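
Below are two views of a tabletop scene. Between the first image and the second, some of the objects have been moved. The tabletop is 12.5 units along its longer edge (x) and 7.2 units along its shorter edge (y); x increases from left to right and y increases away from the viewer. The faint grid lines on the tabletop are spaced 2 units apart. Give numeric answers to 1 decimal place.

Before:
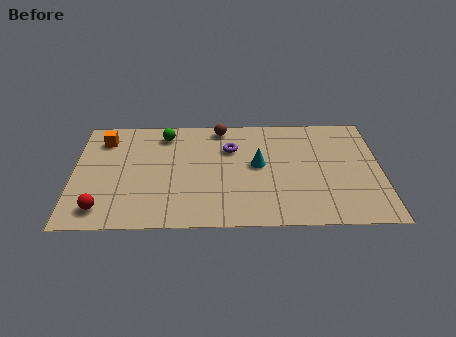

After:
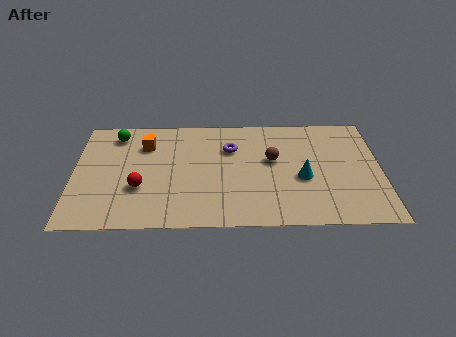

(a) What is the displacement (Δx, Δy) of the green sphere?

(-2.0, 0.0)

The green sphere was at about (3.7, 6.0) and moved to about (1.7, 6.0).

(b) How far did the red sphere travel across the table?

2.0

The red sphere was near (1.2, 1.2) before and (2.7, 2.5) after, so it travelled √(1.5² + 1.3²) ≈ 2.0 units.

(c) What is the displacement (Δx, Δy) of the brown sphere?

(2.1, -2.2)

From the two frames, the brown sphere sits at roughly (6.0, 6.4) before and (8.1, 4.2) after.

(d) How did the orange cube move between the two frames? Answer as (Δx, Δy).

(1.7, -0.4)

The orange cube started near (1.2, 5.7) and ended near (2.9, 5.3).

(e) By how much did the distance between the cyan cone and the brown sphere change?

-1.2

The distance was about 2.9 in the first image and 1.7 in the second, so they moved 1.2 units closer together.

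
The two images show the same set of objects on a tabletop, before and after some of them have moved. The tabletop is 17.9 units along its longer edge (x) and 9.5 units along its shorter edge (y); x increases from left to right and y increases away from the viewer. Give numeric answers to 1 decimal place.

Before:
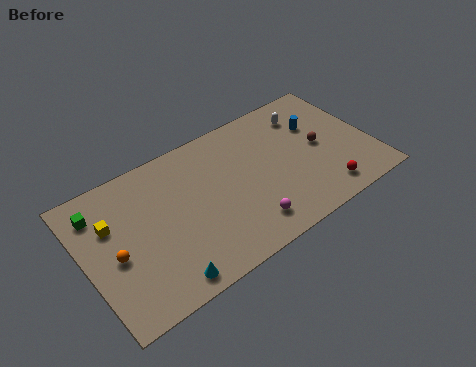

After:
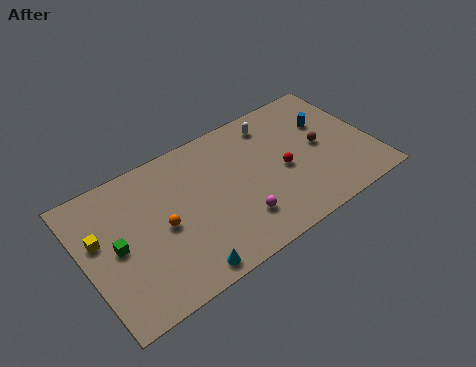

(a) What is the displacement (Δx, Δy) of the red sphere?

(-2.1, 2.8)

The red sphere started near (14.4, 1.5) and ended near (12.3, 4.3).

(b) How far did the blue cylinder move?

0.6

The blue cylinder was near (14.9, 6.4) before and (15.5, 6.3) after, so it travelled √(0.6² + 0.1²) ≈ 0.6 units.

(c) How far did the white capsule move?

2.1

The white capsule was near (14.4, 7.5) before and (12.3, 7.9) after, so it travelled √(2.1² + 0.4²) ≈ 2.1 units.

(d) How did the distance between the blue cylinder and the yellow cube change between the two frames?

+1.4

The distance was about 13.1 in the first image and 14.5 in the second, so they moved 1.4 units further apart.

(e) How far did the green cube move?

2.9

From (1.2, 7.5) to (1.9, 4.7), the green cube covered √(0.7² + 2.8²) ≈ 2.9 units.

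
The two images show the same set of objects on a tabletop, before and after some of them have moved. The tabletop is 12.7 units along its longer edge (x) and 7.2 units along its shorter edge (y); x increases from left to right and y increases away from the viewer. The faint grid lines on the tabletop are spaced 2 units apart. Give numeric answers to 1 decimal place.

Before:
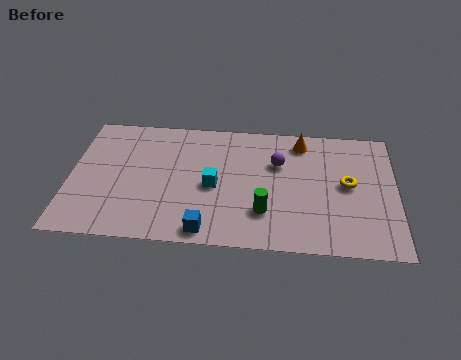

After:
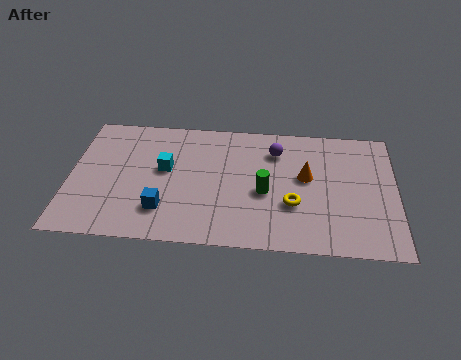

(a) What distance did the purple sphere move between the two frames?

0.7

The purple sphere moved from about (8.1, 4.8) to (8.0, 5.5), a distance of √(0.1² + 0.7²) ≈ 0.7.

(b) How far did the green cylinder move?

1.1

The green cylinder was near (7.6, 2.0) before and (7.6, 3.1) after, so it travelled √(0.0² + 1.1²) ≈ 1.1 units.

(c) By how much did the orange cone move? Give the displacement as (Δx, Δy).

(0.2, -2.0)

The orange cone started near (9.0, 6.1) and ended near (9.2, 4.1).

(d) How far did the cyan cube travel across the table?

2.1

The cyan cube moved from about (5.6, 3.3) to (3.7, 4.1), a distance of √(1.9² + 0.8²) ≈ 2.1.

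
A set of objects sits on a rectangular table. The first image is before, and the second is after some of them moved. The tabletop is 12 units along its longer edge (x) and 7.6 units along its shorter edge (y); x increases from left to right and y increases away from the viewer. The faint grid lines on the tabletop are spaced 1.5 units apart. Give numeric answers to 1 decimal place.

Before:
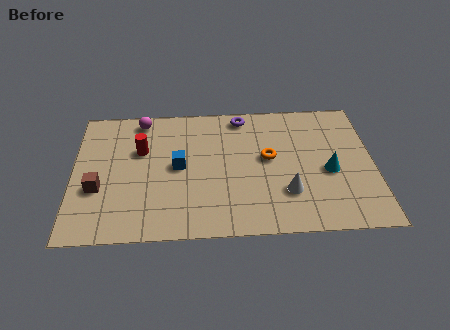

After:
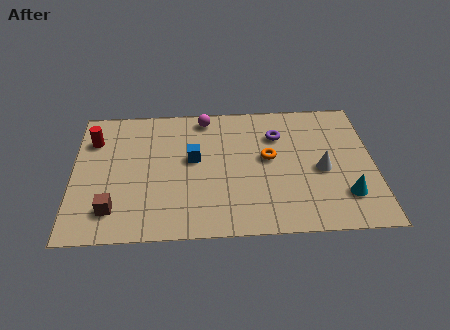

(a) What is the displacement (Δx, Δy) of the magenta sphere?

(2.6, 0.0)

From the two frames, the magenta sphere sits at roughly (2.7, 6.7) before and (5.3, 6.7) after.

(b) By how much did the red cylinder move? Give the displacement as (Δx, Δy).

(-1.9, 0.7)

The red cylinder was at about (2.7, 4.9) and moved to about (0.8, 5.6).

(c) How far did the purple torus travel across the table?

1.8

The purple torus was near (6.8, 6.7) before and (8.2, 5.5) after, so it travelled √(1.4² + 1.2²) ≈ 1.8 units.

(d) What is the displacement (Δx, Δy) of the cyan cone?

(0.6, -1.4)

From the two frames, the cyan cone sits at roughly (10.2, 3.3) before and (10.8, 1.9) after.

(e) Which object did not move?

the orange torus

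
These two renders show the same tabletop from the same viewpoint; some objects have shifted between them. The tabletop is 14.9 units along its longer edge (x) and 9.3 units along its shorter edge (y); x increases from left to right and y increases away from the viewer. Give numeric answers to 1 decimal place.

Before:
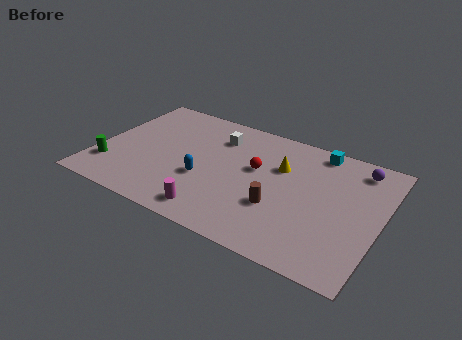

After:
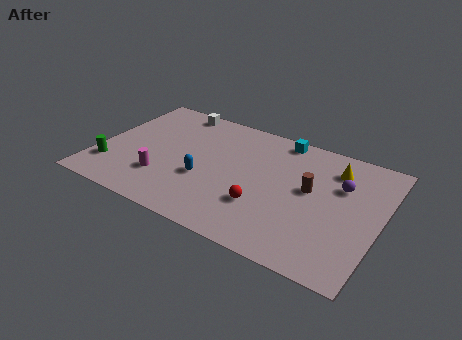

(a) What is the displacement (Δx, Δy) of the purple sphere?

(-0.7, -1.7)

The purple sphere was at about (13.4, 7.9) and moved to about (12.7, 6.2).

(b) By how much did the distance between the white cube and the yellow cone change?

+5.3

Before: roughly 3.6 units apart; after: 8.9. That's 5.3 units further apart.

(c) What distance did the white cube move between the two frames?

2.9

The white cube was near (6.0, 7.1) before and (3.4, 8.4) after, so it travelled √(2.6² + 1.3²) ≈ 2.9 units.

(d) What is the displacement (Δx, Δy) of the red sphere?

(0.7, -2.6)

From the two frames, the red sphere sits at roughly (8.3, 5.5) before and (9.0, 2.9) after.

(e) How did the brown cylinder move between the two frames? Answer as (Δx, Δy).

(1.4, 2.0)

The brown cylinder was at about (9.8, 3.2) and moved to about (11.2, 5.2).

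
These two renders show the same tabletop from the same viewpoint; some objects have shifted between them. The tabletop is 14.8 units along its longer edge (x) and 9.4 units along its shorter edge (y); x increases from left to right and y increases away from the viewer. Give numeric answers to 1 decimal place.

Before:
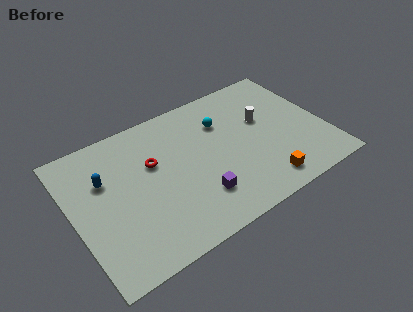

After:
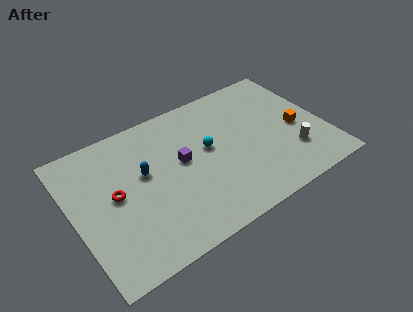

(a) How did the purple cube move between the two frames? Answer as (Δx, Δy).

(-0.5, 2.8)

The purple cube started near (6.9, 2.4) and ended near (6.4, 5.2).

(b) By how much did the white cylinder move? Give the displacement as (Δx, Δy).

(1.2, -3.1)

From the two frames, the white cylinder sits at roughly (11.4, 5.7) before and (12.6, 2.6) after.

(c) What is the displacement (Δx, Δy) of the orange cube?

(2.6, 2.8)

The orange cube started near (10.6, 1.4) and ended near (13.2, 4.2).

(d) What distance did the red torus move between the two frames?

2.6

The red torus moved from about (4.8, 5.9) to (2.4, 4.9), a distance of √(2.4² + 1.0²) ≈ 2.6.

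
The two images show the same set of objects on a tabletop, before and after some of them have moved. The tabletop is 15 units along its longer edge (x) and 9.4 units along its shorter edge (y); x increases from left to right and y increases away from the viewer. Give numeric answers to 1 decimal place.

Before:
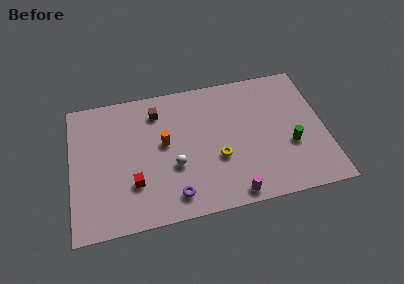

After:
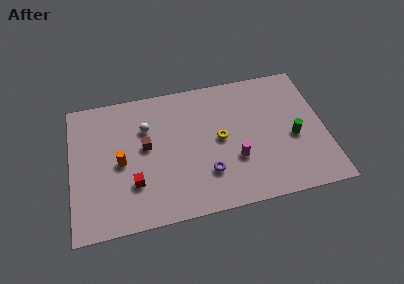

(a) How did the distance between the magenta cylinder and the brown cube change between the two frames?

-2.2

The distance was about 7.8 in the first image and 5.6 in the second, so they moved 2.2 units closer together.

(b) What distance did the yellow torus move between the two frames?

1.3

The yellow torus moved from about (8.6, 3.5) to (8.8, 4.8), a distance of √(0.2² + 1.3²) ≈ 1.3.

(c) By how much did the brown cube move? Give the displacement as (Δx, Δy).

(-0.8, -2.3)

The brown cube was at about (5.2, 7.5) and moved to about (4.4, 5.2).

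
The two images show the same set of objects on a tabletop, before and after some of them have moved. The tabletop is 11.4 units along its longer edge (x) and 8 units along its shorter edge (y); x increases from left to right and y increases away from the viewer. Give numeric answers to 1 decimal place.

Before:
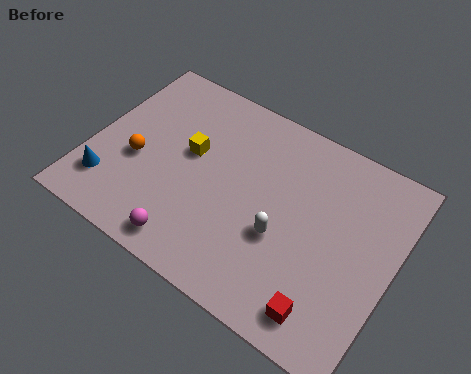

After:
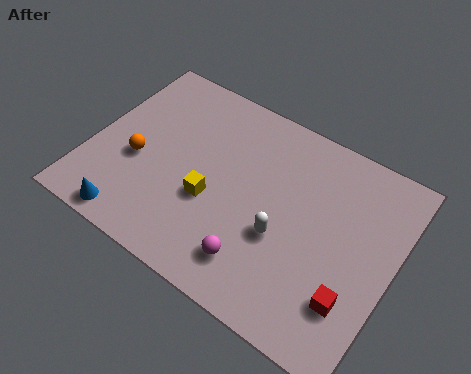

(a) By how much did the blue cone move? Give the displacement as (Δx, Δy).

(1.1, -1.0)

The blue cone was at about (1.0, 1.8) and moved to about (2.1, 0.8).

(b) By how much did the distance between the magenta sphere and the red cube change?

-1.6

Before: roughly 5.1 units apart; after: 3.5. That's 1.6 units closer together.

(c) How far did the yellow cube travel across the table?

1.9

The yellow cube was near (3.6, 4.6) before and (4.7, 3.1) after, so it travelled √(1.1² + 1.5²) ≈ 1.9 units.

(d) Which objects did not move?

the orange sphere and the white capsule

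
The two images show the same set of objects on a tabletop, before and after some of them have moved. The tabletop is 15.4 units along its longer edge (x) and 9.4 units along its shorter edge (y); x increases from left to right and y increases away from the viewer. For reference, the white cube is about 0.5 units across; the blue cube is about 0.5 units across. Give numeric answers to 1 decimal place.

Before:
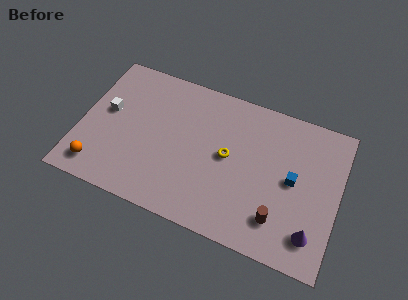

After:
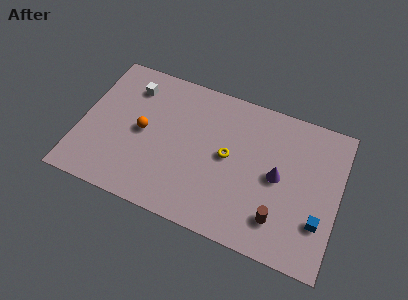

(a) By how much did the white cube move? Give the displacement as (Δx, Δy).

(1.2, 2.1)

The white cube was at about (1.5, 5.3) and moved to about (2.7, 7.4).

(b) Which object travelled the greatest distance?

the orange sphere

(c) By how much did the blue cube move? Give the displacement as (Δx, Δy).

(1.7, -2.0)

The blue cube was at about (12.7, 4.8) and moved to about (14.4, 2.8).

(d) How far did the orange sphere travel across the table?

3.9

From (1.4, 1.5) to (3.7, 4.7), the orange sphere covered √(2.3² + 3.2²) ≈ 3.9 units.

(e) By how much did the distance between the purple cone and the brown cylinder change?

+0.6

They were about 2.0 units apart before and 2.6 after — 0.6 units further apart.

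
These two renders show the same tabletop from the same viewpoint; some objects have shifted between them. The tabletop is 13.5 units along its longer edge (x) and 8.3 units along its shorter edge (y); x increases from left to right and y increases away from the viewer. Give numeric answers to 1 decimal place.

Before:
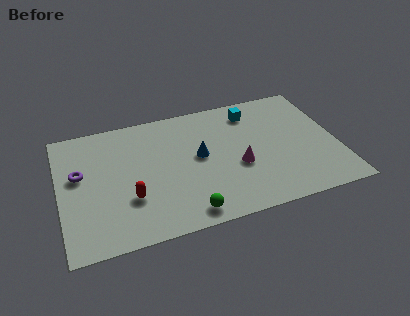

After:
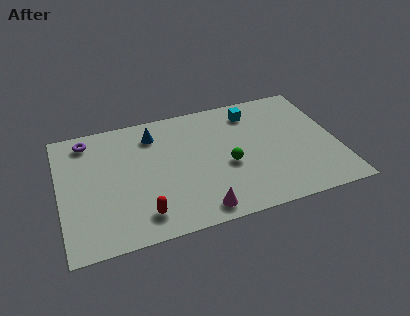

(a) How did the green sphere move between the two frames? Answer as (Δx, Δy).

(2.2, 2.5)

The green sphere was at about (5.9, 1.0) and moved to about (8.1, 3.5).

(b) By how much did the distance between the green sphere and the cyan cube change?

-3.3

Before: roughly 6.9 units apart; after: 3.6. That's 3.3 units closer together.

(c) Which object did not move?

the cyan cube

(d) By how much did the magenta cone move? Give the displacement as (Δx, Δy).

(-2.1, -2.3)

The magenta cone was at about (8.6, 3.3) and moved to about (6.5, 1.0).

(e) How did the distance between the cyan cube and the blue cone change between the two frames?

+1.3

Before: roughly 3.6 units apart; after: 4.9. That's 1.3 units further apart.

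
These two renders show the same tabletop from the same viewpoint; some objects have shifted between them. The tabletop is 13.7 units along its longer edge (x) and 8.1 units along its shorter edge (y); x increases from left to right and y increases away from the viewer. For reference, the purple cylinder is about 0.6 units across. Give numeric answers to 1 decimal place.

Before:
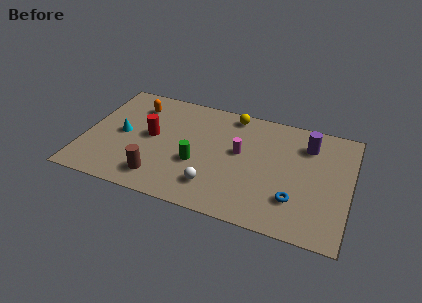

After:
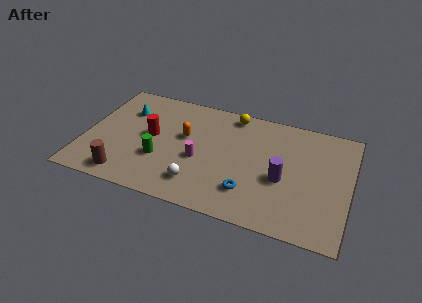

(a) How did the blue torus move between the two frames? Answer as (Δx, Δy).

(-2.3, -0.2)

From the two frames, the blue torus sits at roughly (11.0, 2.2) before and (8.7, 2.0) after.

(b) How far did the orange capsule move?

3.1

The orange capsule was near (2.4, 6.3) before and (5.1, 4.8) after, so it travelled √(2.7² + 1.5²) ≈ 3.1 units.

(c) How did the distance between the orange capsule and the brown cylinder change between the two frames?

-0.5

They were about 5.1 units apart before and 4.6 after — 0.5 units closer together.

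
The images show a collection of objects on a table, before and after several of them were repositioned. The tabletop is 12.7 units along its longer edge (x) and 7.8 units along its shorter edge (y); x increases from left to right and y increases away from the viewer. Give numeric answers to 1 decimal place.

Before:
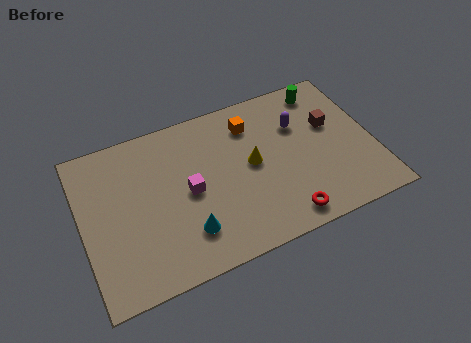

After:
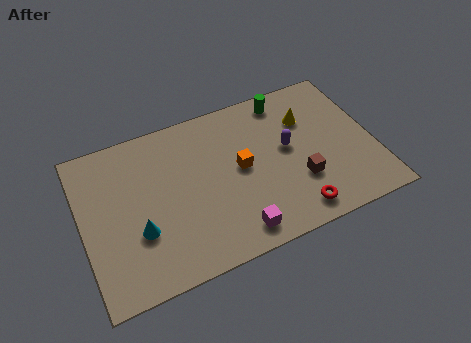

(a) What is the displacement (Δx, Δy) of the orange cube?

(-0.7, -2.0)

From the two frames, the orange cube sits at roughly (7.6, 6.1) before and (6.9, 4.1) after.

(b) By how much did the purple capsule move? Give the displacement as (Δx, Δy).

(-0.6, -1.0)

The purple capsule was at about (9.6, 5.3) and moved to about (9.0, 4.3).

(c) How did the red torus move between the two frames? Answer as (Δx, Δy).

(0.5, 0.1)

The red torus was at about (8.4, 1.0) and moved to about (8.9, 1.1).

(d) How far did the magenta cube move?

3.2

From (4.6, 3.8) to (6.3, 1.1), the magenta cube covered √(1.7² + 2.7²) ≈ 3.2 units.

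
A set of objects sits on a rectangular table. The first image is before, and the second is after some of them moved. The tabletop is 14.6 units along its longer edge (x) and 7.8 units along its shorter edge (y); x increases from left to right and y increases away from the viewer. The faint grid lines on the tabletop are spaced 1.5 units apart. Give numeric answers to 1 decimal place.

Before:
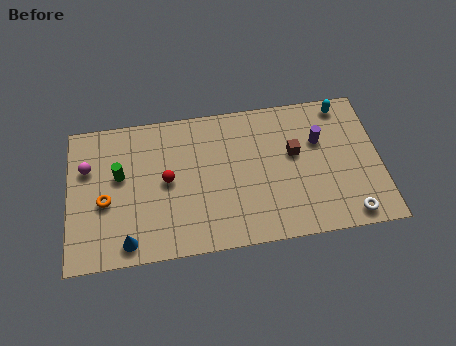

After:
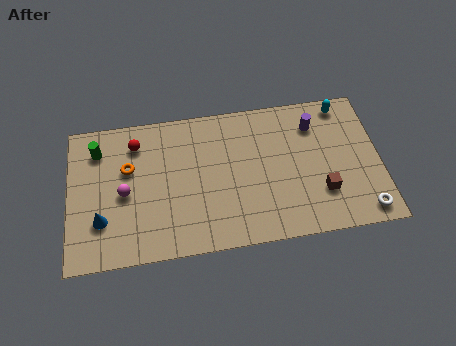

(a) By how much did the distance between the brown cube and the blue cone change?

+1.6

Before: roughly 8.7 units apart; after: 10.3. That's 1.6 units further apart.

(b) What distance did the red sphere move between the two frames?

2.6

The red sphere moved from about (4.6, 4.0) to (3.2, 6.2), a distance of √(1.4² + 2.2²) ≈ 2.6.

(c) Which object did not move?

the cyan capsule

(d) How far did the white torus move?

0.7

The white torus moved from about (13.0, 0.9) to (13.7, 1.0), a distance of √(0.7² + 0.1²) ≈ 0.7.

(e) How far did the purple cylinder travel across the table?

0.9

From (11.8, 5.1) to (11.6, 6.0), the purple cylinder covered √(0.2² + 0.9²) ≈ 0.9 units.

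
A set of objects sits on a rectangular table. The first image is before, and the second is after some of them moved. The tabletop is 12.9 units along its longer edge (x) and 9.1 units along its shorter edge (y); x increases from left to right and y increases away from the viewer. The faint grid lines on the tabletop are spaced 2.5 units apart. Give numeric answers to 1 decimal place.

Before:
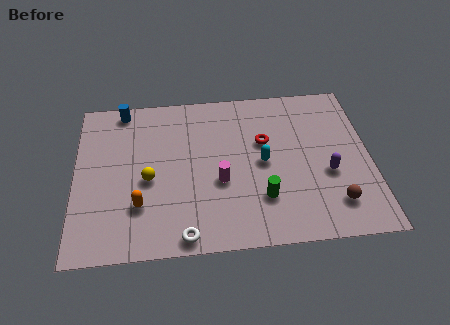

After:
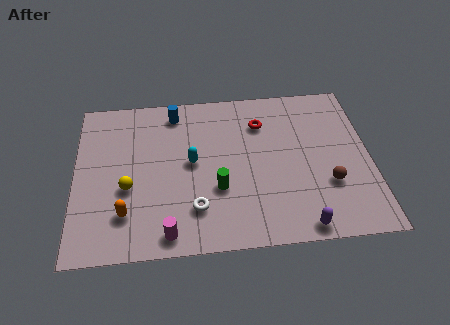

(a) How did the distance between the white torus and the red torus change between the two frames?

-0.6

They were about 6.1 units apart before and 5.5 after — 0.6 units closer together.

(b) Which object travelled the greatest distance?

the magenta cylinder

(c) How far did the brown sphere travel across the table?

1.1

The brown sphere was near (11.2, 1.9) before and (11.0, 3.0) after, so it travelled √(0.2² + 1.1²) ≈ 1.1 units.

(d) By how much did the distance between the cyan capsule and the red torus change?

+2.5

They were about 1.2 units apart before and 3.7 after — 2.5 units further apart.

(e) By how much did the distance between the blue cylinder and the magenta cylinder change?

+0.6

They were about 6.2 units apart before and 6.8 after — 0.6 units further apart.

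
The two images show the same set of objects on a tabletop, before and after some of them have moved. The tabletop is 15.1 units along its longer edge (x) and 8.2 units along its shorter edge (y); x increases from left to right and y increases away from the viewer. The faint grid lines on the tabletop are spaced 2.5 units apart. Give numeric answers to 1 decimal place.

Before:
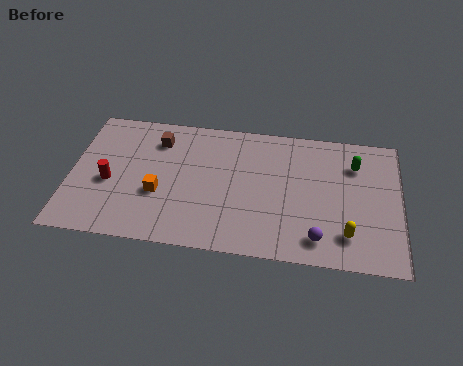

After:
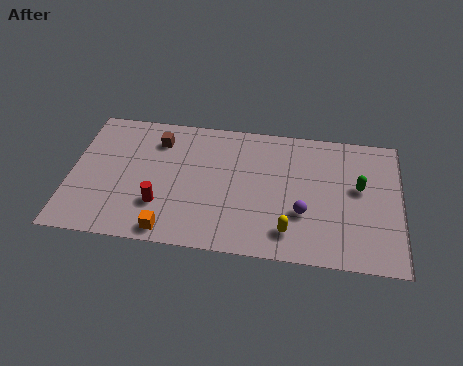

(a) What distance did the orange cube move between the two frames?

2.3

The orange cube moved from about (4.1, 3.1) to (4.7, 0.9), a distance of √(0.6² + 2.2²) ≈ 2.3.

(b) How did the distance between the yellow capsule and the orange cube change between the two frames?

-3.3

The distance was about 8.7 in the first image and 5.4 in the second, so they moved 3.3 units closer together.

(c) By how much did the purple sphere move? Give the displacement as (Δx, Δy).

(-0.7, 1.4)

The purple sphere started near (11.4, 1.4) and ended near (10.7, 2.8).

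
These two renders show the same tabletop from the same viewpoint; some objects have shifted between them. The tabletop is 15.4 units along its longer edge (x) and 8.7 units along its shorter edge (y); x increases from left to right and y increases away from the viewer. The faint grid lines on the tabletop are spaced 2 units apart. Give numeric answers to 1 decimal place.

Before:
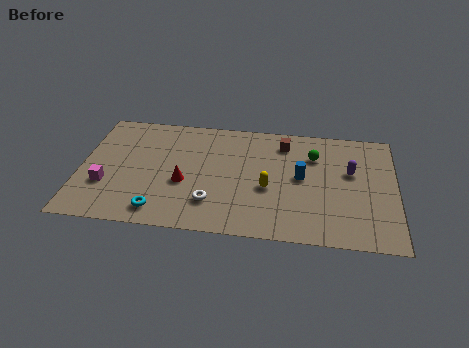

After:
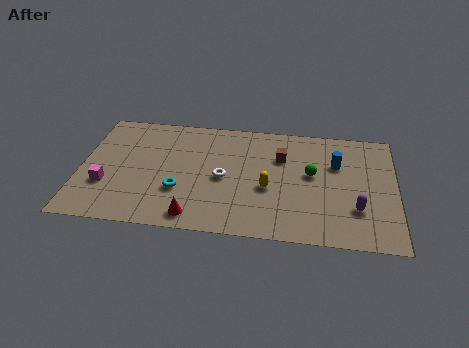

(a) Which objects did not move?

the yellow capsule and the magenta cube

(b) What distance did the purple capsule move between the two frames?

2.7

The purple capsule moved from about (13.2, 5.3) to (13.5, 2.6), a distance of √(0.3² + 2.7²) ≈ 2.7.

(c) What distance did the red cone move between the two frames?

2.5

From (5.1, 3.5) to (5.7, 1.1), the red cone covered √(0.6² + 2.4²) ≈ 2.5 units.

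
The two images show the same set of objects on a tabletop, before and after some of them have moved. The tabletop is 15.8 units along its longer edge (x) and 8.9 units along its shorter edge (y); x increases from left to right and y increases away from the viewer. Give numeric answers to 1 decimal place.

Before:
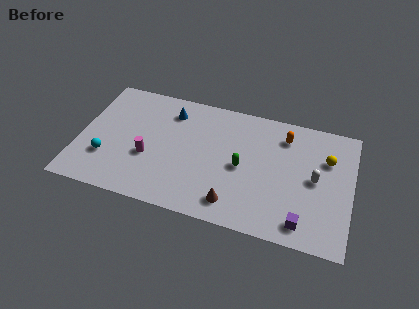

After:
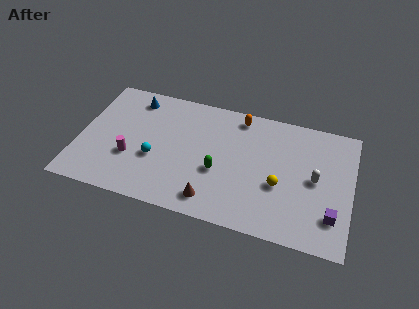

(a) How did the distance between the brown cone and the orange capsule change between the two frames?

+0.3

Before: roughly 6.2 units apart; after: 6.5. That's 0.3 units further apart.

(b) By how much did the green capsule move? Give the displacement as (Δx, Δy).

(-1.3, -0.7)

The green capsule was at about (9.5, 4.2) and moved to about (8.2, 3.5).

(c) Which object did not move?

the white capsule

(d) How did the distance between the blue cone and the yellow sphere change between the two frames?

+0.4

Before: roughly 9.3 units apart; after: 9.7. That's 0.4 units further apart.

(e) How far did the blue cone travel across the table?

2.2

The blue cone moved from about (5.1, 7.1) to (2.9, 7.5), a distance of √(2.2² + 0.4²) ≈ 2.2.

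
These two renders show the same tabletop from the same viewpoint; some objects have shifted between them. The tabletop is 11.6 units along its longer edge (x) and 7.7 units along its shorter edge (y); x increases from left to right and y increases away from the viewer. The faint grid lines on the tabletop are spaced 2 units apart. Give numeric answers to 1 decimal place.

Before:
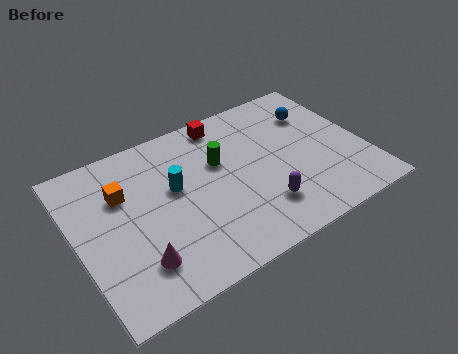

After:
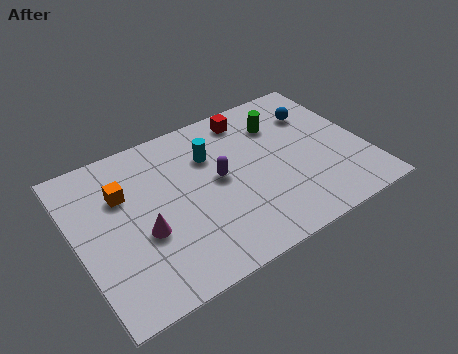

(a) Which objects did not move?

the blue sphere and the orange cube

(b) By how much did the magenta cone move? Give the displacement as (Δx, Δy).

(0.4, 1.2)

The magenta cone started near (2.1, 1.8) and ended near (2.5, 3.0).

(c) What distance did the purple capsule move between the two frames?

2.6

From (7.1, 1.9) to (5.7, 4.1), the purple capsule covered √(1.4² + 2.2²) ≈ 2.6 units.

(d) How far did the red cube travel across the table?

1.0

The red cube was near (6.4, 6.8) before and (7.4, 6.6) after, so it travelled √(1.0² + 0.2²) ≈ 1.0 units.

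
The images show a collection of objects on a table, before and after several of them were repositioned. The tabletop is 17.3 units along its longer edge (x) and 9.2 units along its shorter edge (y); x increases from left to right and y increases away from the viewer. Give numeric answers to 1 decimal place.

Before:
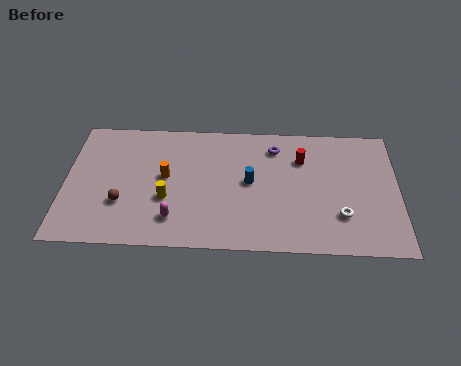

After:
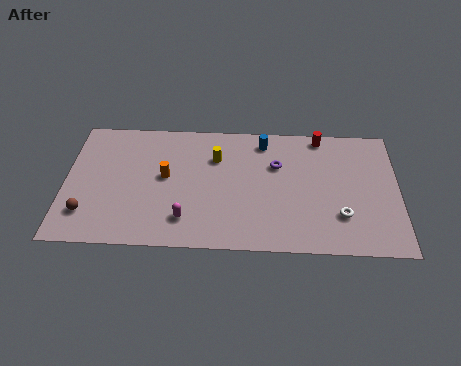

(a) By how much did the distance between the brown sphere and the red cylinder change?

+3.6

Before: roughly 10.0 units apart; after: 13.6. That's 3.6 units further apart.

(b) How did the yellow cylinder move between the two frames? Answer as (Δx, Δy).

(2.5, 3.1)

From the two frames, the yellow cylinder sits at roughly (5.3, 3.4) before and (7.8, 6.5) after.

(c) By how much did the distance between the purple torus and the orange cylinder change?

-0.3

The distance was about 6.2 in the first image and 5.9 in the second, so they moved 0.3 units closer together.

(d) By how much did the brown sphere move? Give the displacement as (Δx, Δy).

(-1.8, -0.8)

From the two frames, the brown sphere sits at roughly (3.0, 3.0) before and (1.2, 2.2) after.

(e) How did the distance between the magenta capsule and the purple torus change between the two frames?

-1.3

The distance was about 7.5 in the first image and 6.2 in the second, so they moved 1.3 units closer together.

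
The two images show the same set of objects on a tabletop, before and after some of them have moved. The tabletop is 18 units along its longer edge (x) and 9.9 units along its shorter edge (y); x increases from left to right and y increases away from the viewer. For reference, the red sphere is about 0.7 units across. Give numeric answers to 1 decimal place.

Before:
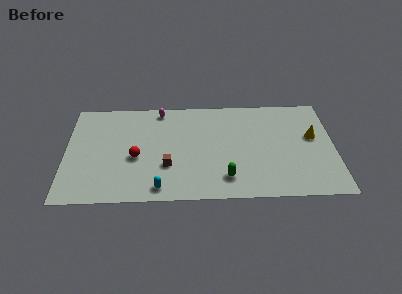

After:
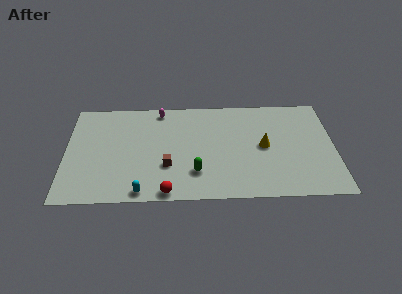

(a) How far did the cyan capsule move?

1.2

The cyan capsule moved from about (6.3, 1.2) to (5.1, 0.9), a distance of √(1.2² + 0.3²) ≈ 1.2.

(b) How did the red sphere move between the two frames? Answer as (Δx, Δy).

(2.1, -3.4)

The red sphere started near (4.7, 4.2) and ended near (6.8, 0.8).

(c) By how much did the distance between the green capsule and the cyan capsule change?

-0.5

They were about 4.5 units apart before and 4.0 after — 0.5 units closer together.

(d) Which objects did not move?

the brown cube and the magenta capsule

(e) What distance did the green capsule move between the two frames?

2.1

From (10.7, 2.0) to (8.7, 2.6), the green capsule covered √(2.0² + 0.6²) ≈ 2.1 units.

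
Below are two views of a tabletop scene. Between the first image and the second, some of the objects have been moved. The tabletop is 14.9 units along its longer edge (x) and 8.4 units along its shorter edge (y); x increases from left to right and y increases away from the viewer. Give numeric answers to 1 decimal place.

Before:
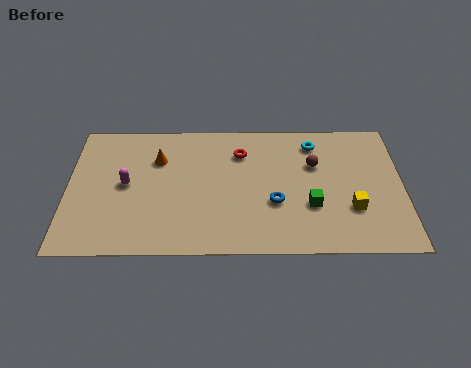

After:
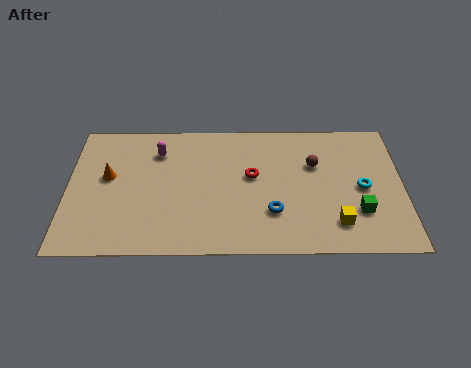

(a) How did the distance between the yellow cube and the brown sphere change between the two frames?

+0.6

The distance was about 3.2 in the first image and 3.8 in the second, so they moved 0.6 units further apart.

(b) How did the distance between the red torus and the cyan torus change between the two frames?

+1.6

They were about 3.4 units apart before and 5.0 after — 1.6 units further apart.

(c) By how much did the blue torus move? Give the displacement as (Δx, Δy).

(-0.1, -0.6)

From the two frames, the blue torus sits at roughly (9.2, 3.1) before and (9.1, 2.5) after.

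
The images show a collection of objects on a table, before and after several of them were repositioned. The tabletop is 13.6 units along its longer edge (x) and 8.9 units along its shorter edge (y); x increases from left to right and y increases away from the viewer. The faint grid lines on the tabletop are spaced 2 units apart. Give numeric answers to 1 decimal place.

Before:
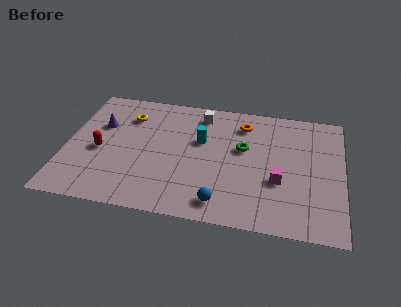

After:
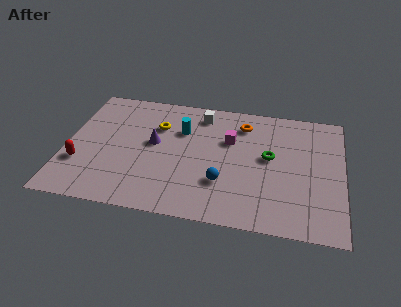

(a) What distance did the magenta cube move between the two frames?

3.5

The magenta cube was near (10.5, 3.3) before and (8.0, 5.8) after, so it travelled √(2.5² + 2.5²) ≈ 3.5 units.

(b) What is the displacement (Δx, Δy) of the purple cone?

(2.7, -0.9)

The purple cone was at about (1.6, 5.8) and moved to about (4.3, 4.9).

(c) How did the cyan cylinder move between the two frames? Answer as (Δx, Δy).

(-1.0, 0.6)

From the two frames, the cyan cylinder sits at roughly (6.6, 5.5) before and (5.6, 6.1) after.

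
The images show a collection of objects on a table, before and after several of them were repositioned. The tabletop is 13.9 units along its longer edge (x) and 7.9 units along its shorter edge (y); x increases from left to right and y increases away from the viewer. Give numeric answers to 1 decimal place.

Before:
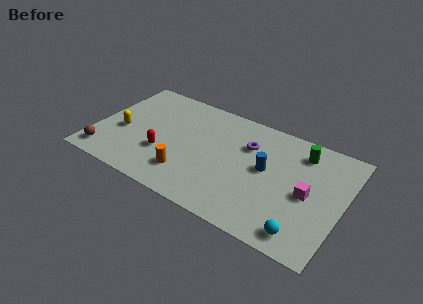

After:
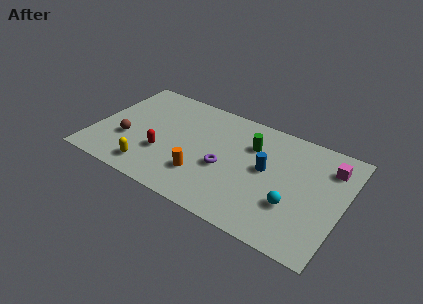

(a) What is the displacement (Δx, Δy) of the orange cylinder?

(0.8, 0.3)

From the two frames, the orange cylinder sits at roughly (5.5, 1.9) before and (6.3, 2.2) after.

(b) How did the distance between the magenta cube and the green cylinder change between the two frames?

+1.5

They were about 2.8 units apart before and 4.3 after — 1.5 units further apart.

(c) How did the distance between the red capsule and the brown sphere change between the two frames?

-1.3

They were about 3.4 units apart before and 2.1 after — 1.3 units closer together.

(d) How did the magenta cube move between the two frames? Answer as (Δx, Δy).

(0.9, 2.4)

The magenta cube started near (12.0, 3.7) and ended near (12.9, 6.1).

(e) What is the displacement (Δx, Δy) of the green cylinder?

(-2.7, -0.8)

From the two frames, the green cylinder sits at roughly (11.3, 6.4) before and (8.6, 5.6) after.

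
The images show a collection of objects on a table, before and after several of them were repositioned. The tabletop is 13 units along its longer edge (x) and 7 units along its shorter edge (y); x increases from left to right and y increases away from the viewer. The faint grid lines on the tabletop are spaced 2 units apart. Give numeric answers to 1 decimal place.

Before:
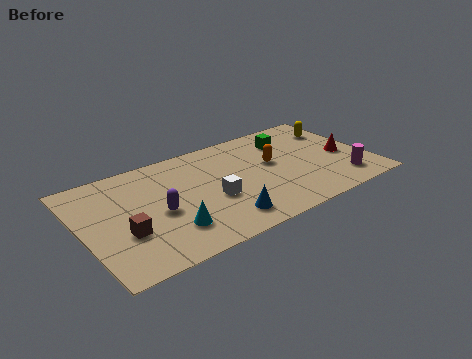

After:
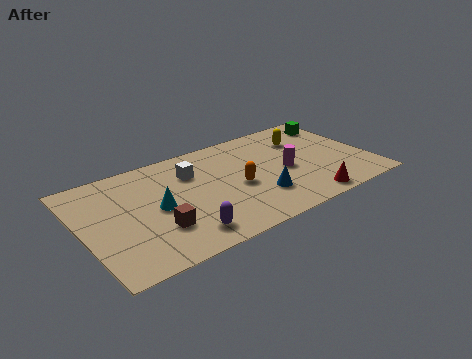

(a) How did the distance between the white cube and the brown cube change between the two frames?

-0.5

They were about 4.0 units apart before and 3.5 after — 0.5 units closer together.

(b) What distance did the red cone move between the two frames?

3.2

The red cone was near (11.9, 3.1) before and (9.7, 0.8) after, so it travelled √(2.2² + 2.3²) ≈ 3.2 units.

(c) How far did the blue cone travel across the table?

1.9

The blue cone moved from about (5.9, 1.3) to (7.7, 2.0), a distance of √(1.8² + 0.7²) ≈ 1.9.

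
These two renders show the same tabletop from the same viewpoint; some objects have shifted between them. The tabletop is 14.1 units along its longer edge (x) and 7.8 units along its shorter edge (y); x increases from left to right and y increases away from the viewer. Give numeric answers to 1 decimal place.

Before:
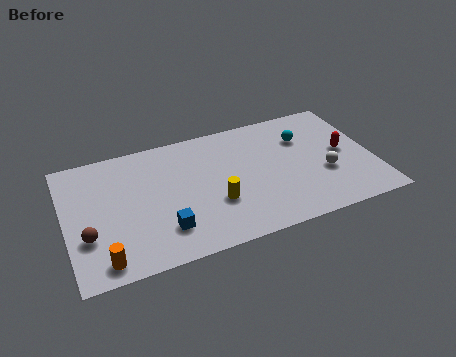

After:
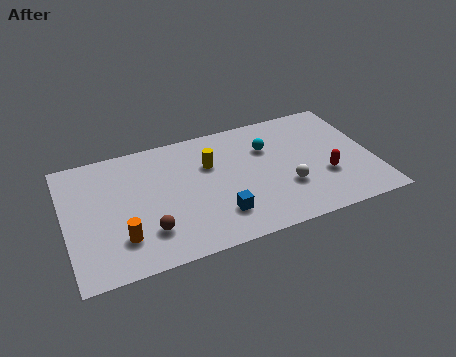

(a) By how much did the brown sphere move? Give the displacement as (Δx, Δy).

(2.7, -0.6)

From the two frames, the brown sphere sits at roughly (0.9, 2.6) before and (3.6, 2.0) after.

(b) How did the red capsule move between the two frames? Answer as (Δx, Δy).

(-1.0, -1.3)

The red capsule started near (12.8, 4.0) and ended near (11.8, 2.7).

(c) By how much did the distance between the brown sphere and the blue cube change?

-0.3

The distance was about 3.5 in the first image and 3.2 in the second, so they moved 0.3 units closer together.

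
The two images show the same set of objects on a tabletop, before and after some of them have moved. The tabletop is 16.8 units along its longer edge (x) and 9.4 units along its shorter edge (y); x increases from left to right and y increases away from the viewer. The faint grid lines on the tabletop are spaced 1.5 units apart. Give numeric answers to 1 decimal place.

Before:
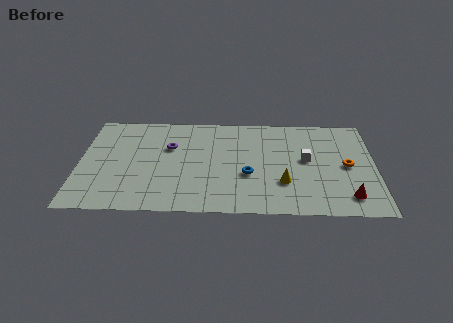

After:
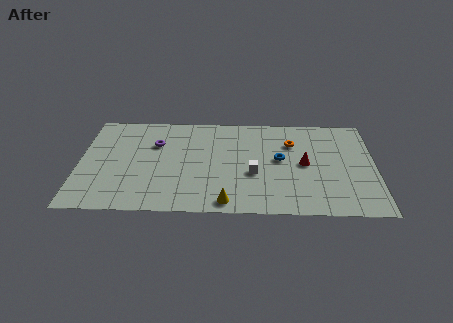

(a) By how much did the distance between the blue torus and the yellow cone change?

+3.0

Before: roughly 2.1 units apart; after: 5.1. That's 3.0 units further apart.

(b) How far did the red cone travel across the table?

3.8

From (15.2, 1.7) to (12.8, 4.7), the red cone covered √(2.4² + 3.0²) ≈ 3.8 units.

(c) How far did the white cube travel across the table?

3.3

The white cube was near (12.9, 5.1) before and (9.9, 3.7) after, so it travelled √(3.0² + 1.4²) ≈ 3.3 units.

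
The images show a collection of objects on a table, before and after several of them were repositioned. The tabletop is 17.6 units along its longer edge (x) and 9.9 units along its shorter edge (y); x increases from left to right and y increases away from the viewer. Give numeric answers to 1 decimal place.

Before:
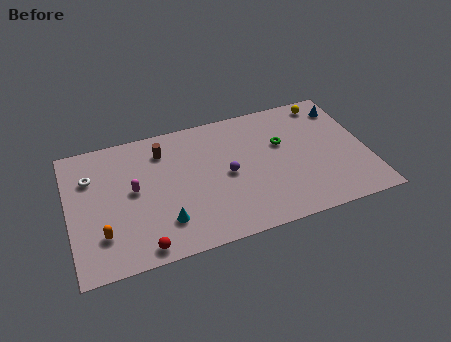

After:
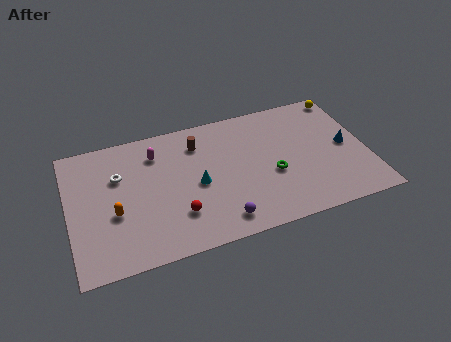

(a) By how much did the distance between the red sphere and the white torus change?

-1.5

They were about 6.5 units apart before and 5.0 after — 1.5 units closer together.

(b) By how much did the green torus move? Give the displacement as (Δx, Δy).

(-0.8, -2.2)

The green torus started near (12.7, 6.2) and ended near (11.9, 4.0).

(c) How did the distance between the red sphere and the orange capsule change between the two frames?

+1.1

The distance was about 2.7 in the first image and 3.8 in the second, so they moved 1.1 units further apart.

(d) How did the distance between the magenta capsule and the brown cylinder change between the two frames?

-0.6

They were about 3.1 units apart before and 2.5 after — 0.6 units closer together.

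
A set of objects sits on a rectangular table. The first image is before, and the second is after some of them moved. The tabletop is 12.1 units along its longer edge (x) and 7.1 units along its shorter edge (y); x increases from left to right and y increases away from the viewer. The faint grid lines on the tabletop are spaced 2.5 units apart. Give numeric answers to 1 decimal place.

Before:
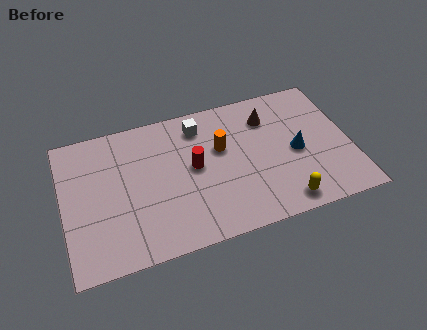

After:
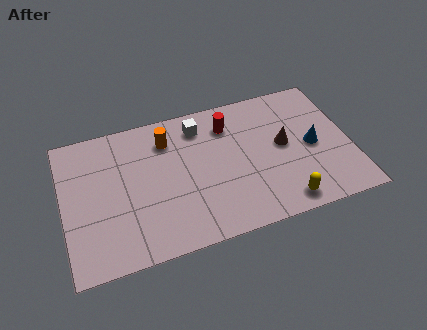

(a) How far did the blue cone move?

0.7

The blue cone was near (9.8, 3.3) before and (10.5, 3.4) after, so it travelled √(0.7² + 0.1²) ≈ 0.7 units.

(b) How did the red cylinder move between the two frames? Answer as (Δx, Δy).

(1.6, 1.7)

From the two frames, the red cylinder sits at roughly (5.5, 3.8) before and (7.1, 5.5) after.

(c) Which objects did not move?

the white cube and the yellow capsule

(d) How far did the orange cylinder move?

2.5

From (6.7, 4.4) to (4.5, 5.5), the orange cylinder covered √(2.2² + 1.1²) ≈ 2.5 units.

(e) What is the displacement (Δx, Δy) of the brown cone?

(0.5, -1.6)

The brown cone was at about (8.8, 5.4) and moved to about (9.3, 3.8).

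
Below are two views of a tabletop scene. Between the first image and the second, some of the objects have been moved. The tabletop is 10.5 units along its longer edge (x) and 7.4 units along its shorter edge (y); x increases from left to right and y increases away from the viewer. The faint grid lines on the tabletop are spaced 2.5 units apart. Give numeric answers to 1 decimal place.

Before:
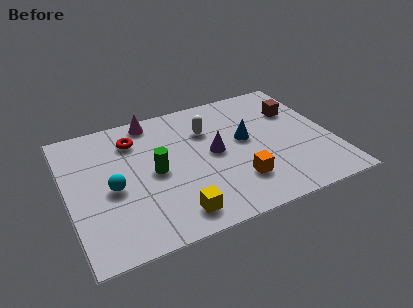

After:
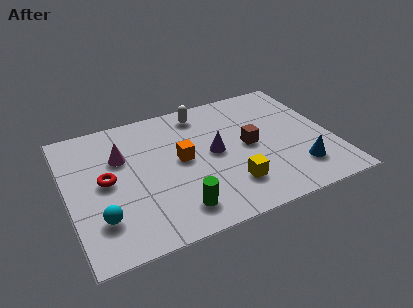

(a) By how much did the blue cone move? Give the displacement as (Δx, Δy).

(1.8, -2.4)

From the two frames, the blue cone sits at roughly (7.1, 4.1) before and (8.9, 1.7) after.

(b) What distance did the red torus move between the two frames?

2.3

From (2.8, 5.7) to (1.5, 3.8), the red torus covered √(1.3² + 1.9²) ≈ 2.3 units.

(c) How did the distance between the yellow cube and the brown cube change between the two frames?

-4.6

They were about 6.7 units apart before and 2.1 after — 4.6 units closer together.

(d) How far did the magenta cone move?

2.2

The magenta cone was near (3.6, 6.6) before and (2.2, 4.9) after, so it travelled √(1.4² + 1.7²) ≈ 2.2 units.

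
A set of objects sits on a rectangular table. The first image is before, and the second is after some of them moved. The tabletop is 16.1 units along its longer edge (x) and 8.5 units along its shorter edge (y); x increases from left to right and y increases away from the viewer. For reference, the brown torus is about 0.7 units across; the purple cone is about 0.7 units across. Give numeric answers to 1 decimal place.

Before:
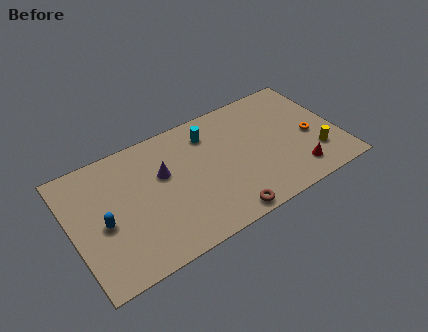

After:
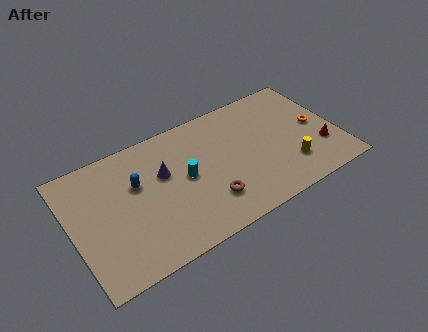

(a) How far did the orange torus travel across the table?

0.8

The orange torus was near (14.4, 3.7) before and (14.9, 4.3) after, so it travelled √(0.5² + 0.6²) ≈ 0.8 units.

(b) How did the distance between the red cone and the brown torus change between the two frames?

+2.3

Before: roughly 4.7 units apart; after: 7.0. That's 2.3 units further apart.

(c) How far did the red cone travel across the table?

2.0

The red cone was near (13.2, 1.6) before and (14.9, 2.6) after, so it travelled √(1.7² + 1.0²) ≈ 2.0 units.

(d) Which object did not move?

the purple cone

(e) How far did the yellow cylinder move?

1.6

The yellow cylinder was near (14.5, 2.3) before and (12.9, 2.2) after, so it travelled √(1.6² + 0.1²) ≈ 1.6 units.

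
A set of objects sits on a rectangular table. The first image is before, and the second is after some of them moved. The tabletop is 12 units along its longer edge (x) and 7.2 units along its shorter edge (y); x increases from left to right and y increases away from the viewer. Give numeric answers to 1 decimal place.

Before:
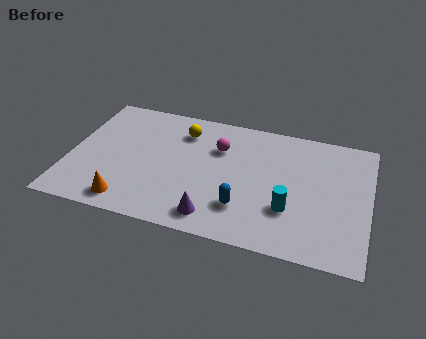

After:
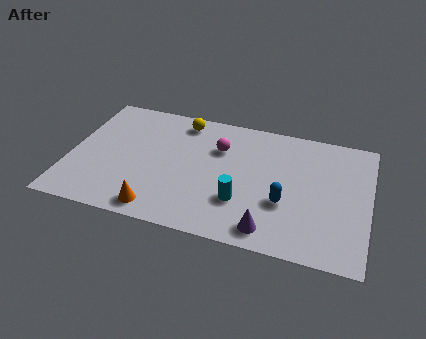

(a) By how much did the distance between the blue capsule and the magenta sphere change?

+0.4

Before: roughly 3.3 units apart; after: 3.7. That's 0.4 units further apart.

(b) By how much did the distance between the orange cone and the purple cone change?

+1.0

Before: roughly 3.4 units apart; after: 4.4. That's 1.0 units further apart.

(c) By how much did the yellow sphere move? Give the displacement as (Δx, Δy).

(-0.1, 0.6)

The yellow sphere started near (4.4, 5.6) and ended near (4.3, 6.2).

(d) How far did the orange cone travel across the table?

1.2

From (2.6, 1.0) to (3.8, 0.9), the orange cone covered √(1.2² + 0.1²) ≈ 1.2 units.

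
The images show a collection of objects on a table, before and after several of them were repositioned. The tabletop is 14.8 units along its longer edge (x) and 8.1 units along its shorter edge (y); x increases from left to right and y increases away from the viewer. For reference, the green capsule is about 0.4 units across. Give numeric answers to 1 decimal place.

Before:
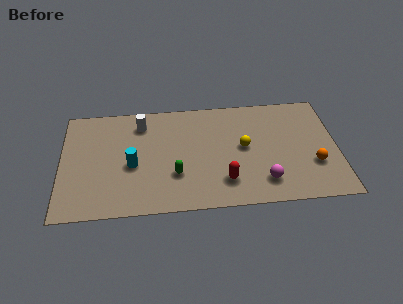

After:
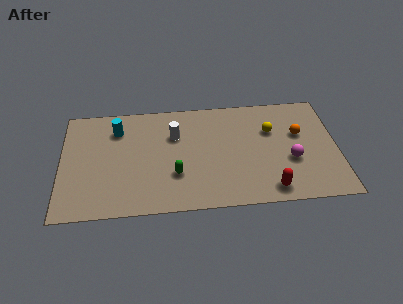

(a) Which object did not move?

the green capsule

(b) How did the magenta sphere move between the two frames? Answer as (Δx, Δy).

(1.5, 1.4)

From the two frames, the magenta sphere sits at roughly (10.8, 1.7) before and (12.3, 3.1) after.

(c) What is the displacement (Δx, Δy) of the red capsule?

(2.4, -0.8)

From the two frames, the red capsule sits at roughly (8.7, 1.9) before and (11.1, 1.1) after.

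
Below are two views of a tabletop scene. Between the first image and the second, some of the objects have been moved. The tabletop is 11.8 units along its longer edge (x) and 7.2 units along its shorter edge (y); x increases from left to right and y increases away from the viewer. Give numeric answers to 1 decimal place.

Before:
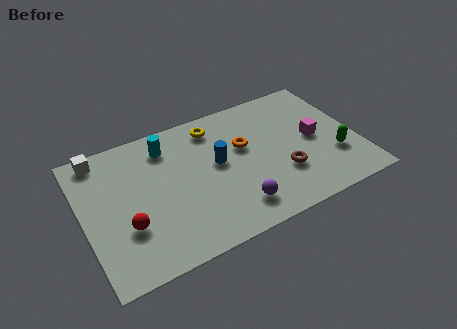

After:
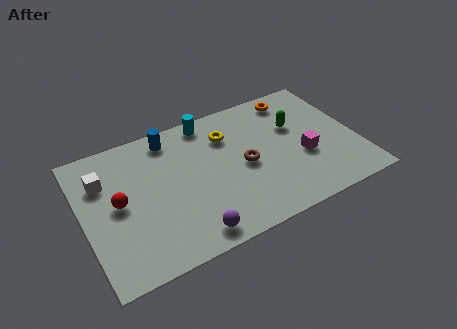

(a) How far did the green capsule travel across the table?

2.7

From (10.7, 2.3) to (9.3, 4.6), the green capsule covered √(1.4² + 2.3²) ≈ 2.7 units.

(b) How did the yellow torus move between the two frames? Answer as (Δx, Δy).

(0.5, -0.7)

The yellow torus was at about (5.9, 6.0) and moved to about (6.4, 5.3).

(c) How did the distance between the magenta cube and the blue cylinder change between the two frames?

+2.2

Before: roughly 4.2 units apart; after: 6.4. That's 2.2 units further apart.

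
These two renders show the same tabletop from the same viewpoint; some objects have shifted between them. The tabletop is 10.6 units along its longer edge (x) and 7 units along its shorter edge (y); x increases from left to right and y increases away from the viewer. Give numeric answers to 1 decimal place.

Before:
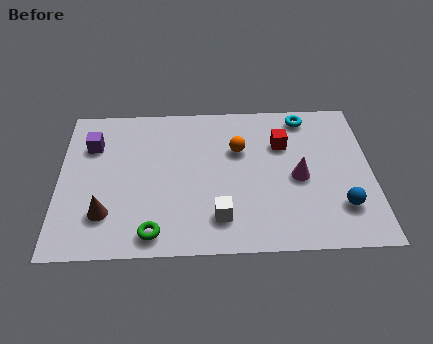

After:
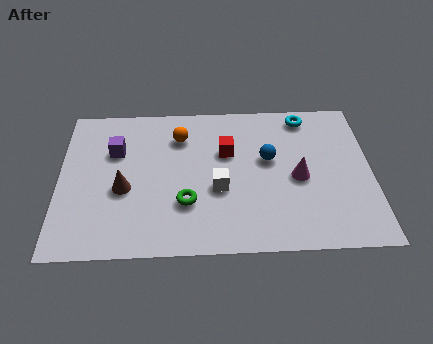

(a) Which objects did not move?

the magenta cone and the cyan torus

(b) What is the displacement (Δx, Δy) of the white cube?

(0.0, 1.3)

The white cube was at about (5.4, 1.5) and moved to about (5.4, 2.8).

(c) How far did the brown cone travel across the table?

1.3

From (1.6, 1.8) to (2.2, 2.9), the brown cone covered √(0.6² + 1.1²) ≈ 1.3 units.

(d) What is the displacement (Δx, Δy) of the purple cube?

(0.8, -0.3)

The purple cube was at about (1.1, 5.0) and moved to about (1.9, 4.7).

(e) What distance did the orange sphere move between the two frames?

2.1

The orange sphere was near (6.1, 4.6) before and (4.1, 5.3) after, so it travelled √(2.0² + 0.7²) ≈ 2.1 units.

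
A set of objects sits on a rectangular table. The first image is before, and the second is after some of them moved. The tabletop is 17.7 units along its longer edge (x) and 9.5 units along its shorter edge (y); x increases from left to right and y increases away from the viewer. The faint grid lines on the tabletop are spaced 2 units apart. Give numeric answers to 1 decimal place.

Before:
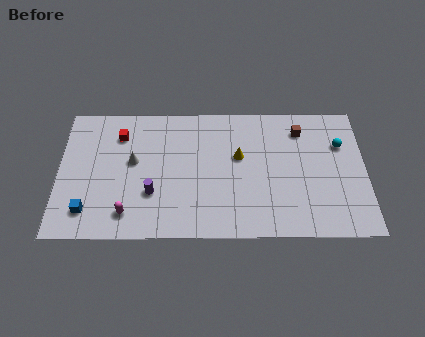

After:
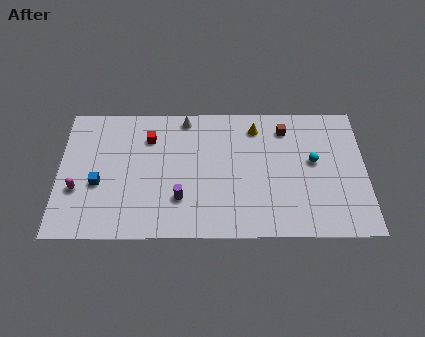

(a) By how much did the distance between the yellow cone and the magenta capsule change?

+3.7

They were about 7.5 units apart before and 11.2 after — 3.7 units further apart.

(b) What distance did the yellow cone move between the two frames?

2.3

From (10.4, 5.7) to (11.4, 7.8), the yellow cone covered √(1.0² + 2.1²) ≈ 2.3 units.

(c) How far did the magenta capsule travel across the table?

3.4

From (4.0, 1.7) to (1.1, 3.4), the magenta capsule covered √(2.9² + 1.7²) ≈ 3.4 units.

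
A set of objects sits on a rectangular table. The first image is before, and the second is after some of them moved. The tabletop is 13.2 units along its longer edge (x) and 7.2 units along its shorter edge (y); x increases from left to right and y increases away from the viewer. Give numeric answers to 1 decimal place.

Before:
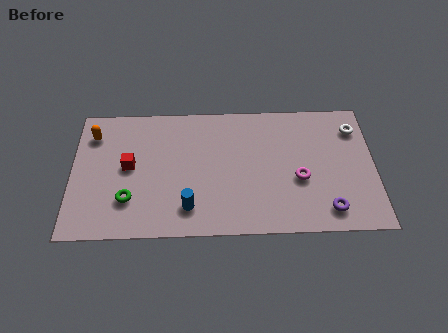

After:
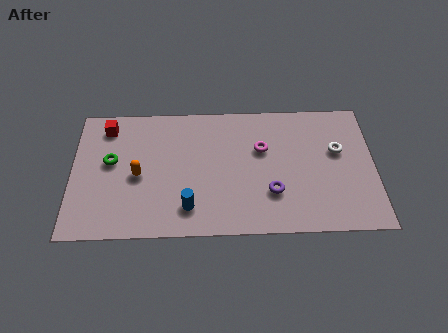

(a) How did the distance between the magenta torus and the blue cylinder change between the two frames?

-0.5

Before: roughly 5.0 units apart; after: 4.5. That's 0.5 units closer together.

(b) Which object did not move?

the blue cylinder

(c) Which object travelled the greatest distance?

the orange capsule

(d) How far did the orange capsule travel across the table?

3.0

The orange capsule was near (0.9, 5.6) before and (2.9, 3.3) after, so it travelled √(2.0² + 2.3²) ≈ 3.0 units.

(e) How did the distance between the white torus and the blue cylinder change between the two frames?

-1.3

The distance was about 8.4 in the first image and 7.1 in the second, so they moved 1.3 units closer together.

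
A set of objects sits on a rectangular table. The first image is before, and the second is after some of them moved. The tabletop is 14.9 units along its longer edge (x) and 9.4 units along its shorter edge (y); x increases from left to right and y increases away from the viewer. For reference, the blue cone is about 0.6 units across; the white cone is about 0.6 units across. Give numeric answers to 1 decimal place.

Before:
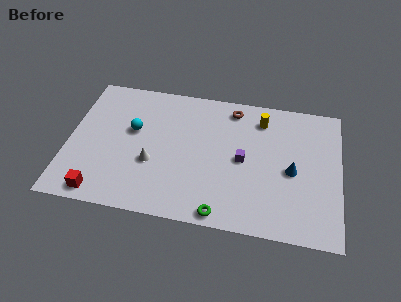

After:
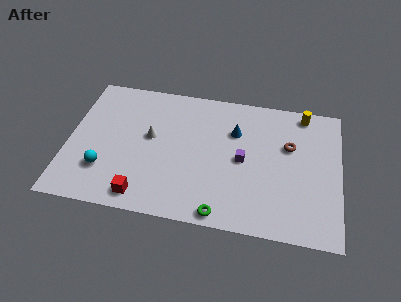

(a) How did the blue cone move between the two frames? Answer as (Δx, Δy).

(-3.2, 2.2)

The blue cone was at about (12.3, 4.3) and moved to about (9.1, 6.5).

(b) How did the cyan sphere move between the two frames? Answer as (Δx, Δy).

(-1.4, -3.0)

The cyan sphere was at about (3.5, 5.6) and moved to about (2.1, 2.6).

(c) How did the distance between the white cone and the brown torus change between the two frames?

+1.4

Before: roughly 6.2 units apart; after: 7.6. That's 1.4 units further apart.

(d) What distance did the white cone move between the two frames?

1.8

From (4.7, 3.5) to (4.5, 5.3), the white cone covered √(0.2² + 1.8²) ≈ 1.8 units.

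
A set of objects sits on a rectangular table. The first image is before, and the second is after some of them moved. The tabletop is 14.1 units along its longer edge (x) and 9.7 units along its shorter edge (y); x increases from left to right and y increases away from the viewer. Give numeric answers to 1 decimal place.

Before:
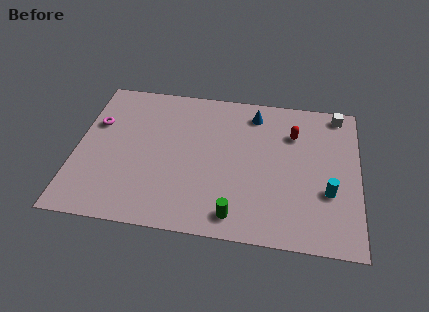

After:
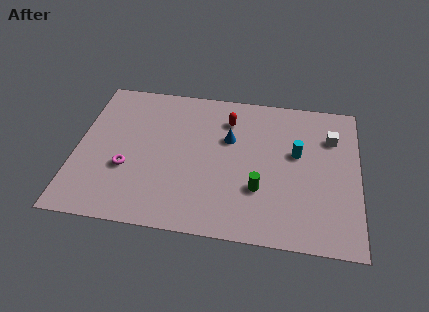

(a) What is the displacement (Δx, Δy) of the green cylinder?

(1.1, 1.8)

From the two frames, the green cylinder sits at roughly (8.1, 1.3) before and (9.2, 3.1) after.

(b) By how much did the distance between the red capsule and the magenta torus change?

-3.6

They were about 9.9 units apart before and 6.3 after — 3.6 units closer together.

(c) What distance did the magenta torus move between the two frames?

3.3

The magenta torus was near (0.9, 6.3) before and (2.6, 3.5) after, so it travelled √(1.7² + 2.8²) ≈ 3.3 units.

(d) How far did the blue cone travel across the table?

2.2

The blue cone moved from about (8.8, 8.1) to (7.6, 6.2), a distance of √(1.2² + 1.9²) ≈ 2.2.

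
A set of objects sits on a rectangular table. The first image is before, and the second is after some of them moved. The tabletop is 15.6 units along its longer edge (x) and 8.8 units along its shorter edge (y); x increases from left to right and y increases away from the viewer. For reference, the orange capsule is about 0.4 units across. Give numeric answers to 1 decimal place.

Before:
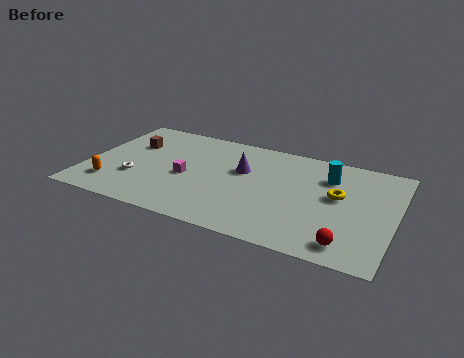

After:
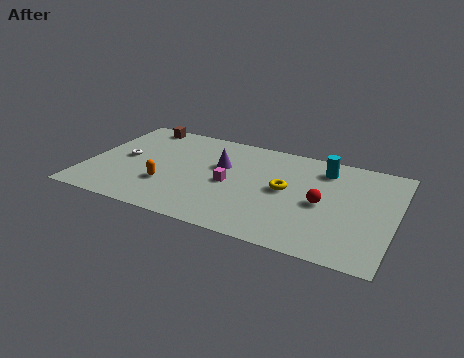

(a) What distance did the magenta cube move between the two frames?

2.2

The magenta cube moved from about (5.1, 3.9) to (7.3, 4.1), a distance of √(2.2² + 0.2²) ≈ 2.2.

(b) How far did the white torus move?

1.8

The white torus moved from about (2.6, 2.9) to (1.8, 4.5), a distance of √(0.8² + 1.6²) ≈ 1.8.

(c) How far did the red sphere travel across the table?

3.2

The red sphere was near (13.5, 1.3) before and (12.0, 4.1) after, so it travelled √(1.5² + 2.8²) ≈ 3.2 units.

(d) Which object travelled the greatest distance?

the red sphere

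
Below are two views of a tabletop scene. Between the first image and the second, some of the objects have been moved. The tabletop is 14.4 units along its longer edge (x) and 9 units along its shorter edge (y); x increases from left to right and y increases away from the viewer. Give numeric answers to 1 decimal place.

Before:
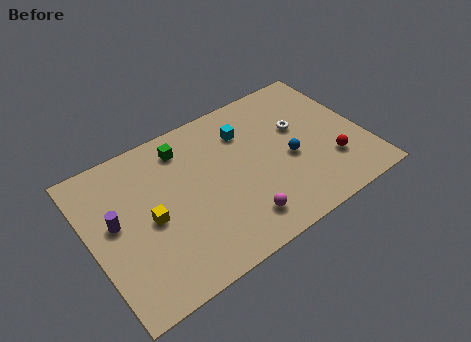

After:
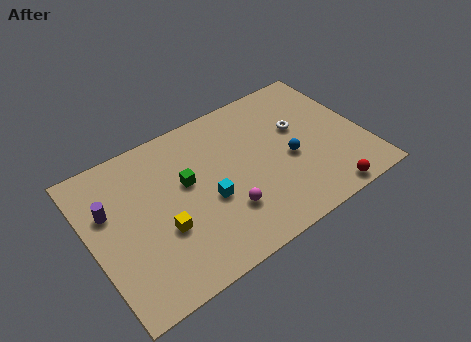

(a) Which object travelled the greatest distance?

the cyan cube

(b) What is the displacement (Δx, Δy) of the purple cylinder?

(-0.2, 0.8)

The purple cylinder started near (1.3, 5.0) and ended near (1.1, 5.8).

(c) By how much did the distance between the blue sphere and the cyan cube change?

+1.0

They were about 3.4 units apart before and 4.4 after — 1.0 units further apart.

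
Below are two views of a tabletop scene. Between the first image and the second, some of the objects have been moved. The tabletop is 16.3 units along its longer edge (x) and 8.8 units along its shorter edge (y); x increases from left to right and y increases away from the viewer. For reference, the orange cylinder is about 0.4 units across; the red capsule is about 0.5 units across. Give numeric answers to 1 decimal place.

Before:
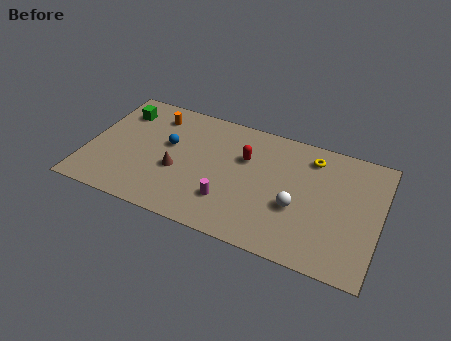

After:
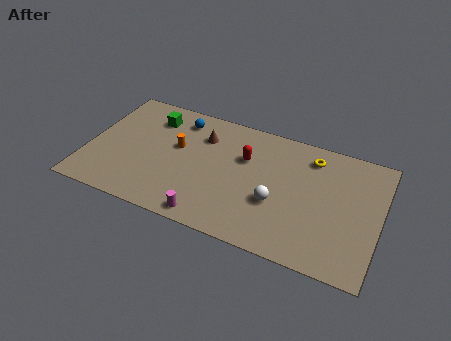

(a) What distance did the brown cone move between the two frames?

3.2

From (5.1, 3.5) to (6.2, 6.5), the brown cone covered √(1.1² + 3.0²) ≈ 3.2 units.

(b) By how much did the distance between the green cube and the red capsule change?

-1.8

Before: roughly 7.3 units apart; after: 5.5. That's 1.8 units closer together.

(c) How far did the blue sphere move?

2.1

From (4.4, 5.2) to (4.8, 7.3), the blue sphere covered √(0.4² + 2.1²) ≈ 2.1 units.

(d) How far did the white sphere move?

1.1

The white sphere was near (11.8, 3.4) before and (10.7, 3.3) after, so it travelled √(1.1² + 0.1²) ≈ 1.1 units.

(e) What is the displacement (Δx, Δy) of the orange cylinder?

(1.5, -1.9)

The orange cylinder was at about (3.4, 7.1) and moved to about (4.9, 5.2).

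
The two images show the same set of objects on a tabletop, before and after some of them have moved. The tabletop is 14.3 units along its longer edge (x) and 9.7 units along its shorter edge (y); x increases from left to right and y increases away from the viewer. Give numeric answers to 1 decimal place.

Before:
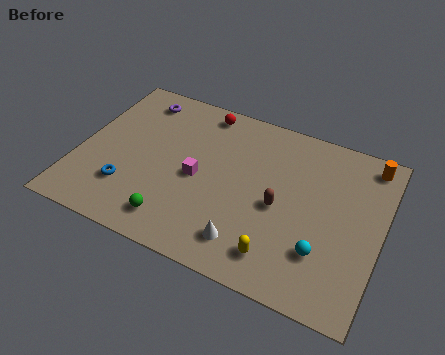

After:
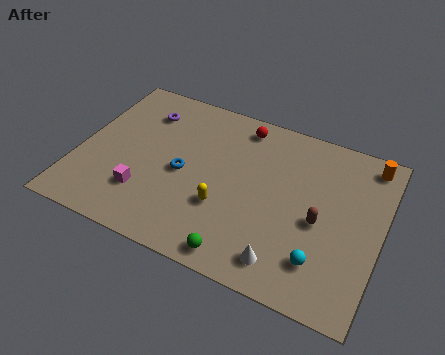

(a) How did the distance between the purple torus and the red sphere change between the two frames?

+1.6

Before: roughly 3.1 units apart; after: 4.7. That's 1.6 units further apart.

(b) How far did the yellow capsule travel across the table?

3.2

From (9.9, 1.7) to (7.1, 3.3), the yellow capsule covered √(2.8² + 1.6²) ≈ 3.2 units.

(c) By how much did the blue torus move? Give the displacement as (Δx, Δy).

(2.4, 1.9)

The blue torus started near (2.6, 2.6) and ended near (5.0, 4.5).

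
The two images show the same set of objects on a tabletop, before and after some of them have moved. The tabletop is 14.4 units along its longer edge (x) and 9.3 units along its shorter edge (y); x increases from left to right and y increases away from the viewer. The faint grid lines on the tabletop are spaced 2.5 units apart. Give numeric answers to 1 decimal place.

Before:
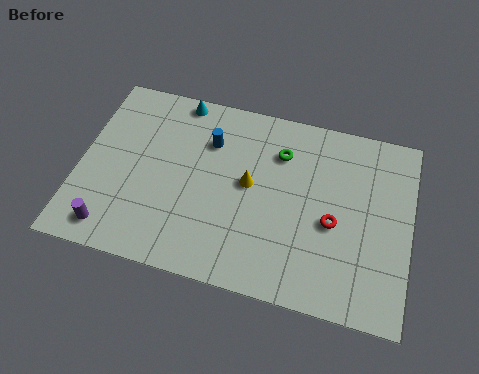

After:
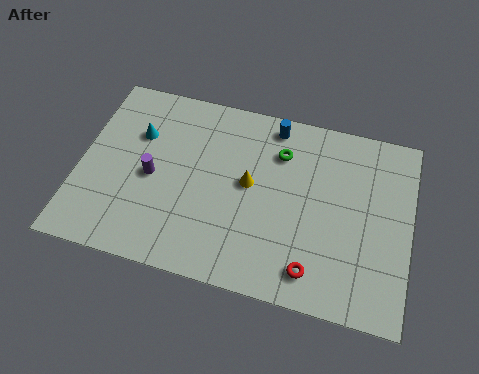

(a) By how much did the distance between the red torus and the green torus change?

+1.9

Before: roughly 3.8 units apart; after: 5.7. That's 1.9 units further apart.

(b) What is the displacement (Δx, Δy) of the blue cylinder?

(2.7, 1.5)

The blue cylinder was at about (5.5, 6.7) and moved to about (8.2, 8.2).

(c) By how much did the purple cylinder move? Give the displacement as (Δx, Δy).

(1.5, 3.0)

From the two frames, the purple cylinder sits at roughly (1.7, 1.3) before and (3.2, 4.3) after.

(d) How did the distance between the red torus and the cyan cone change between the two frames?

+0.9

They were about 8.4 units apart before and 9.3 after — 0.9 units further apart.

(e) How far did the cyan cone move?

2.7

The cyan cone moved from about (4.0, 8.5) to (2.4, 6.3), a distance of √(1.6² + 2.2²) ≈ 2.7.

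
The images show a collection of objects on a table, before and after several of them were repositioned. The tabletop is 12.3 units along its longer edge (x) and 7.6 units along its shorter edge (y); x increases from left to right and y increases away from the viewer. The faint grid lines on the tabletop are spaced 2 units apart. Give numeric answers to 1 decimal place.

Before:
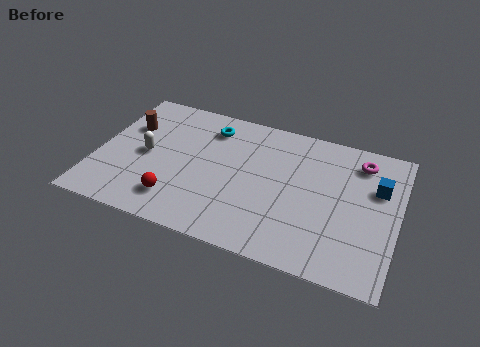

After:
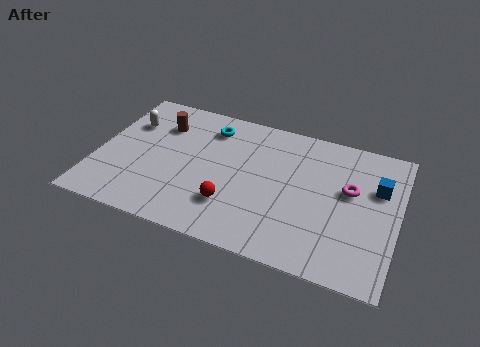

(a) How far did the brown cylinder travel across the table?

1.4

From (1.1, 5.1) to (2.4, 5.6), the brown cylinder covered √(1.3² + 0.5²) ≈ 1.4 units.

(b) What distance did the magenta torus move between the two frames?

1.7

The magenta torus moved from about (10.6, 6.2) to (10.3, 4.5), a distance of √(0.3² + 1.7²) ≈ 1.7.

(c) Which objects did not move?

the cyan torus and the blue cube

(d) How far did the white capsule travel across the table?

1.8

The white capsule was near (2.0, 3.7) before and (1.1, 5.3) after, so it travelled √(0.9² + 1.6²) ≈ 1.8 units.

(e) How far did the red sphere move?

2.3

The red sphere moved from about (3.5, 1.6) to (5.7, 2.1), a distance of √(2.2² + 0.5²) ≈ 2.3.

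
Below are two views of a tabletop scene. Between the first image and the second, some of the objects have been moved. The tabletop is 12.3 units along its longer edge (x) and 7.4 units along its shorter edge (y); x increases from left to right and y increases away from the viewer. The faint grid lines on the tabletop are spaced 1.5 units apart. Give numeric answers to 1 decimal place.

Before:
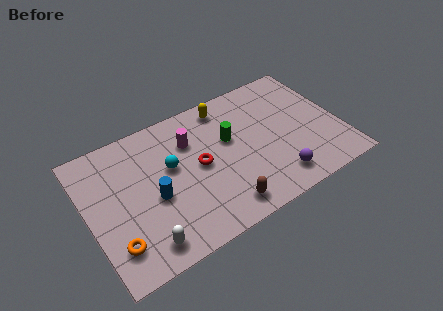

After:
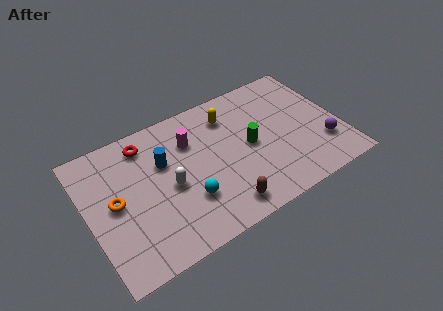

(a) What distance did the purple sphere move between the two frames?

2.6

The purple sphere moved from about (8.8, 1.3) to (11.3, 2.1), a distance of √(2.5² + 0.8²) ≈ 2.6.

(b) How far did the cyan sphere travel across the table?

2.2

The cyan sphere was near (4.1, 4.4) before and (4.6, 2.3) after, so it travelled √(0.5² + 2.1²) ≈ 2.2 units.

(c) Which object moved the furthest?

the red torus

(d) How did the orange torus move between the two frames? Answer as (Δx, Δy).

(0.3, 2.1)

The orange torus started near (1.0, 1.7) and ended near (1.3, 3.8).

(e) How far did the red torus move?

3.3

From (5.4, 3.8) to (3.1, 6.2), the red torus covered √(2.3² + 2.4²) ≈ 3.3 units.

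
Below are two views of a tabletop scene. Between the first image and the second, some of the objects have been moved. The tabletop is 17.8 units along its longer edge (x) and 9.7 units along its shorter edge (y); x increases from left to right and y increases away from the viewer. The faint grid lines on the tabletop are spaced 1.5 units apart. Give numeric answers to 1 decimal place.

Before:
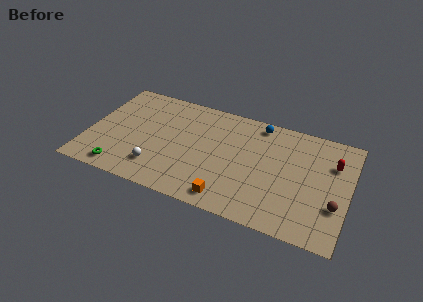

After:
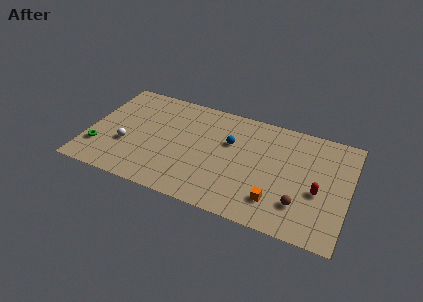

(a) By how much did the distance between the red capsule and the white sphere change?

+0.6

The distance was about 12.5 in the first image and 13.1 in the second, so they moved 0.6 units further apart.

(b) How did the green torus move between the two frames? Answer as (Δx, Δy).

(-1.7, 1.4)

The green torus was at about (2.6, 1.2) and moved to about (0.9, 2.6).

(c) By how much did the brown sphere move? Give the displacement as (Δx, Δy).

(-2.3, -0.7)

The brown sphere was at about (17.0, 3.2) and moved to about (14.7, 2.5).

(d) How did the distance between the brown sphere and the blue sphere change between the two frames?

-1.5

The distance was about 7.8 in the first image and 6.3 in the second, so they moved 1.5 units closer together.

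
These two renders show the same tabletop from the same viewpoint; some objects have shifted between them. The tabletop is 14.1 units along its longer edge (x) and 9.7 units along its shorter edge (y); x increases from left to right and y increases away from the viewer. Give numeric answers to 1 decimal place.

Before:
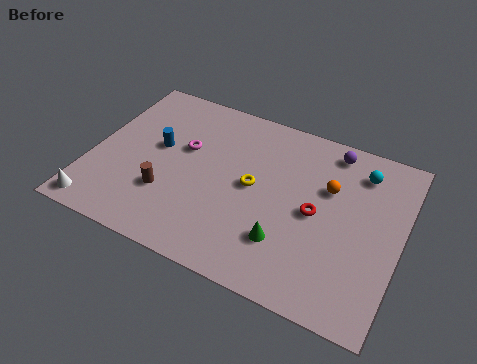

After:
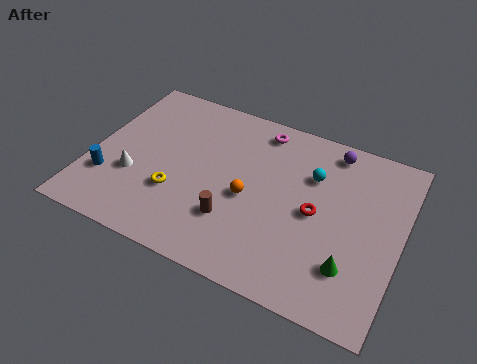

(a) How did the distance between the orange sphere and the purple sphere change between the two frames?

+3.1

Before: roughly 2.2 units apart; after: 5.3. That's 3.1 units further apart.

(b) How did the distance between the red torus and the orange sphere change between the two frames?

+1.4

The distance was about 1.6 in the first image and 3.0 in the second, so they moved 1.4 units further apart.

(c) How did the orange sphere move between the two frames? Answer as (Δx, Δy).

(-3.4, -2.0)

From the two frames, the orange sphere sits at roughly (10.7, 6.3) before and (7.3, 4.3) after.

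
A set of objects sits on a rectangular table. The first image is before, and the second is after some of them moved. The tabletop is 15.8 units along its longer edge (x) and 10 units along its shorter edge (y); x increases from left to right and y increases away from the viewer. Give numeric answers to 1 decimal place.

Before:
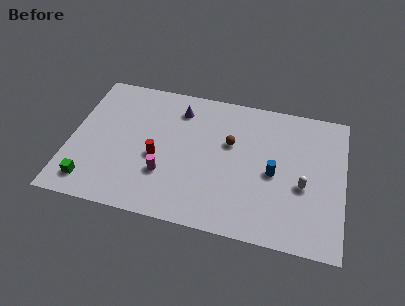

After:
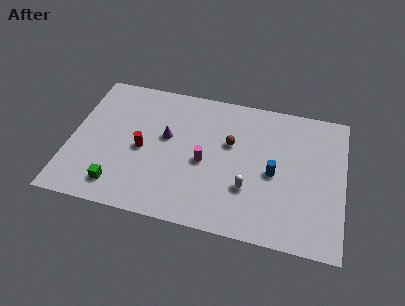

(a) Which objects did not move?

the blue cylinder and the brown sphere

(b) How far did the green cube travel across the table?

1.6

From (1.4, 1.6) to (3.0, 1.7), the green cube covered √(1.6² + 0.1²) ≈ 1.6 units.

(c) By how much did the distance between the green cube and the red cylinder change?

-1.4

The distance was about 4.5 in the first image and 3.1 in the second, so they moved 1.4 units closer together.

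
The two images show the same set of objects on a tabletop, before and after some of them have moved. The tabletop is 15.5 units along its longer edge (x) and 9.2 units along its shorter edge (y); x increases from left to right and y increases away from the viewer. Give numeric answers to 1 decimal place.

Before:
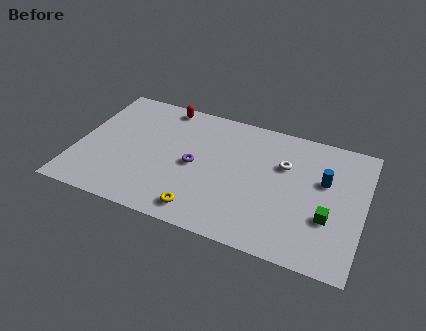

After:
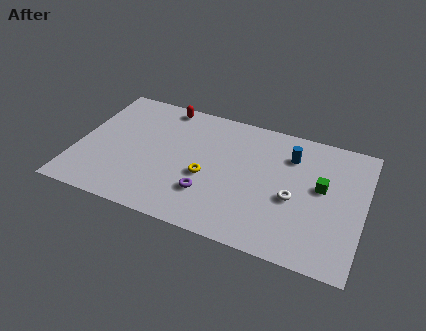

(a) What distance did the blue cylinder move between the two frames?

2.2

The blue cylinder moved from about (13.3, 5.7) to (11.4, 6.9), a distance of √(1.9² + 1.2²) ≈ 2.2.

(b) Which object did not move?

the red capsule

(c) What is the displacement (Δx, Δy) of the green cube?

(-0.5, 2.0)

The green cube started near (13.7, 3.2) and ended near (13.2, 5.2).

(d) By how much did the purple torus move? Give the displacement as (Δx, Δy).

(0.9, -1.8)

The purple torus was at about (6.4, 4.4) and moved to about (7.3, 2.6).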